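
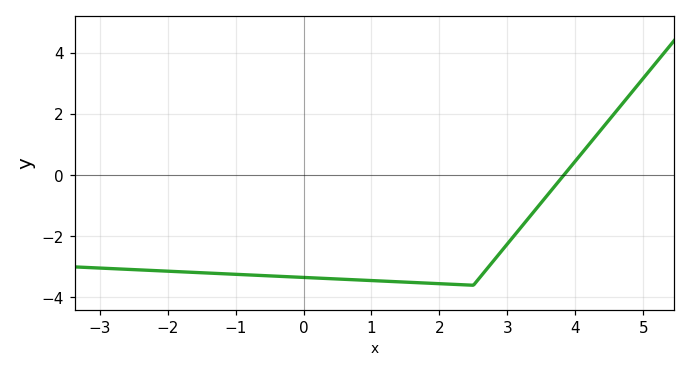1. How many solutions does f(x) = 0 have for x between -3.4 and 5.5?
1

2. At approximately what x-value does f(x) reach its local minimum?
2.4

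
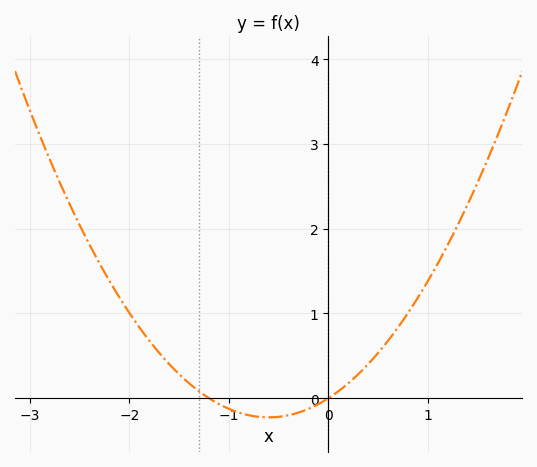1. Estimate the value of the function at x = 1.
1.4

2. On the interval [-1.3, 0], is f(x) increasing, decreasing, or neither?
neither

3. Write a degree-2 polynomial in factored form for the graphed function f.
y = 0.63(x + 1.2)(x - 0)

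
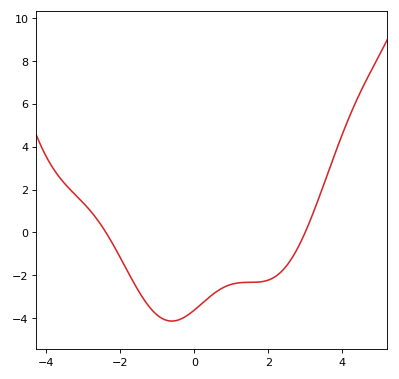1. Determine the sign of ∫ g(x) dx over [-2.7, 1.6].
negative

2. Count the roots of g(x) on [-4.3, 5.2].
2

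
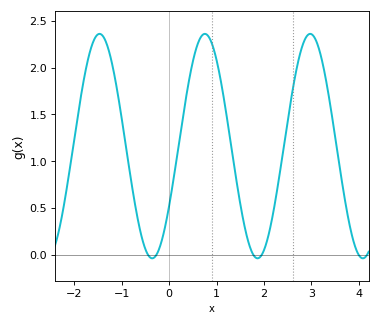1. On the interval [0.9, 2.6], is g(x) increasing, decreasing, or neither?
neither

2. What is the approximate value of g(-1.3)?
2.25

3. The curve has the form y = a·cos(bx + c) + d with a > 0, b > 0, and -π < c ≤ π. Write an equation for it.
y = 1.2cos(2.8x - 2.1) + 1.16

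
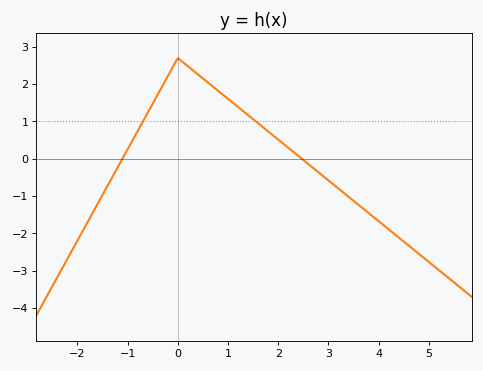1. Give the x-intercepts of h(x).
-1.2, 2.4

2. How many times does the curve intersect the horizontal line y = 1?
2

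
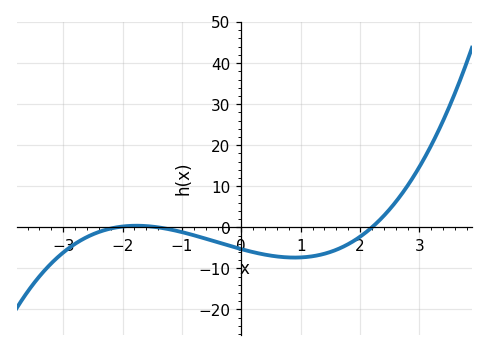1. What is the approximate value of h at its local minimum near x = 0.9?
-7.36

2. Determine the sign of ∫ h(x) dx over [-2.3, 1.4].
negative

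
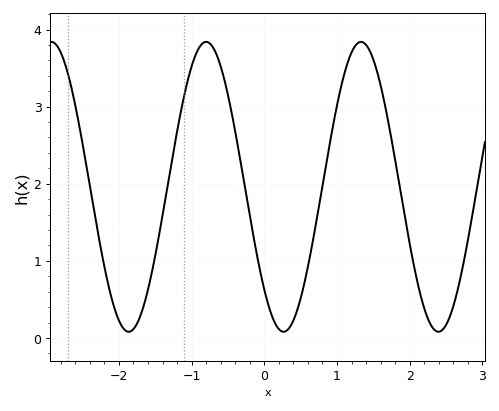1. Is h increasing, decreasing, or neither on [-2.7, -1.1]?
neither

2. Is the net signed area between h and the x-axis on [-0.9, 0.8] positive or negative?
positive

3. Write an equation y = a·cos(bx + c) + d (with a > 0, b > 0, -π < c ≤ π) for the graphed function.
y = 1.88cos(3x + 2.4) + 1.96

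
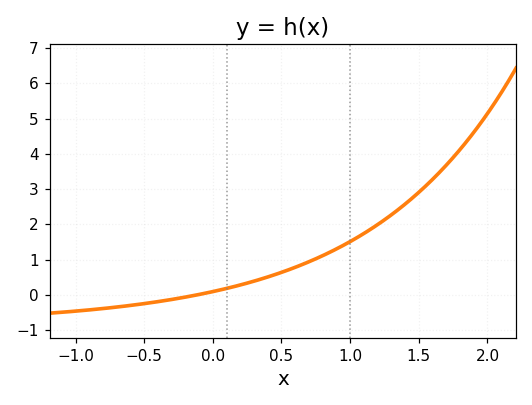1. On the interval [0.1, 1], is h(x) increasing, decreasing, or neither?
increasing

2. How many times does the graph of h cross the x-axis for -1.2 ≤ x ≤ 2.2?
1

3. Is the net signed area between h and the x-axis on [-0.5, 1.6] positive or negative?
positive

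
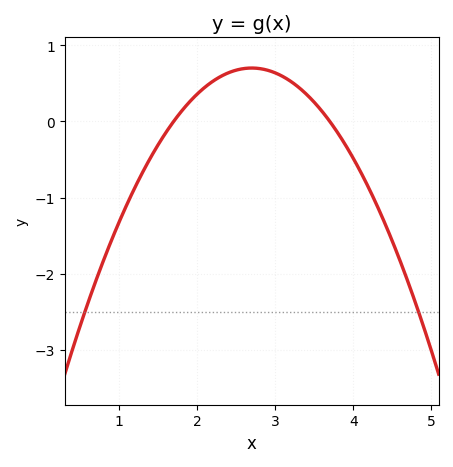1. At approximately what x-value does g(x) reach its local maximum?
2.7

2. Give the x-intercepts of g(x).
1.7, 3.7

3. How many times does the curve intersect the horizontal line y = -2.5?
2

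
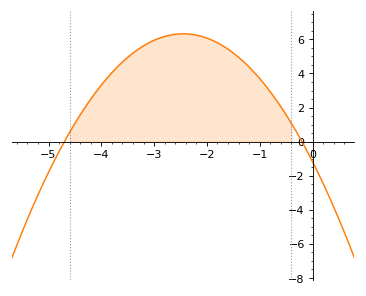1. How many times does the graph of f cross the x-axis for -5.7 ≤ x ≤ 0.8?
2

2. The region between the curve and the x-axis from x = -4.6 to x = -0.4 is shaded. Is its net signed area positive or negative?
positive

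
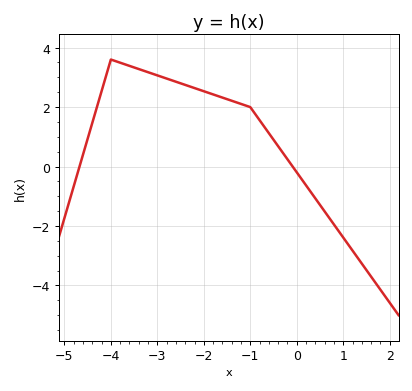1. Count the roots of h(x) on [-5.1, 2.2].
2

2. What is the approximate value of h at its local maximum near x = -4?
3.6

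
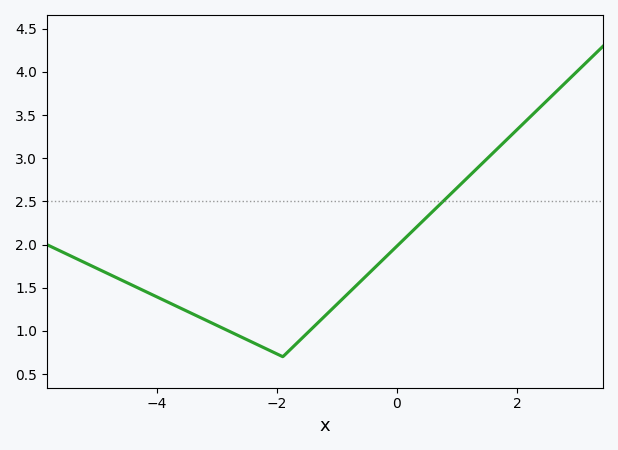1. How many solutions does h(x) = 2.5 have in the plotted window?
1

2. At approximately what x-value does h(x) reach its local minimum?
-1.8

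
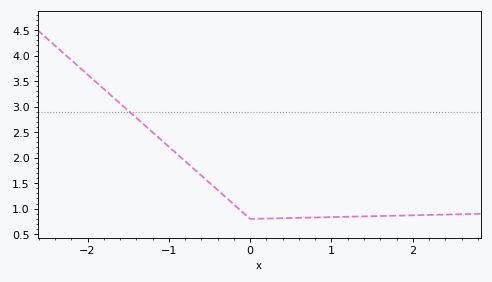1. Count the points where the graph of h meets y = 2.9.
1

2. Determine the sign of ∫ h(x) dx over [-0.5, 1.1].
positive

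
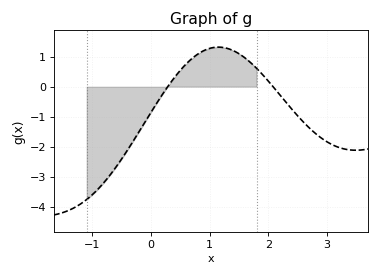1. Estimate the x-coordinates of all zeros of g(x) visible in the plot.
0.3, 2.1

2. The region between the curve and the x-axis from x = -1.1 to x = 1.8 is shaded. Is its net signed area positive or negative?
negative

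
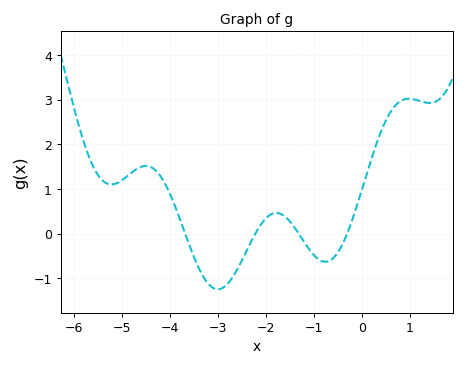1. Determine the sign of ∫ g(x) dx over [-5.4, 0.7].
positive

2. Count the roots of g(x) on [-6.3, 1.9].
4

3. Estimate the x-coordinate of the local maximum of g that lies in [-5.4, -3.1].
-4.6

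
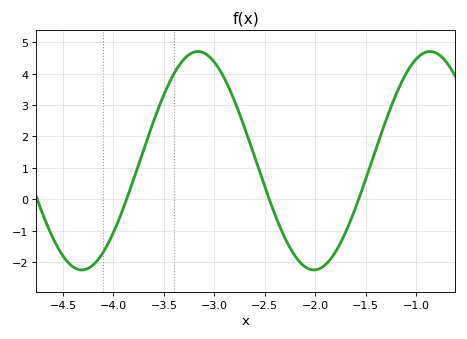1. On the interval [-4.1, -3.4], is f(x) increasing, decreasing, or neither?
increasing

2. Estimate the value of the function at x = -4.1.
-1.67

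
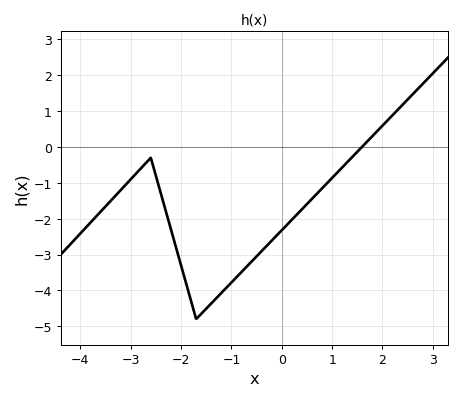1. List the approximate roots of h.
1.6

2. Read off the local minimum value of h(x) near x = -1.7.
-4.8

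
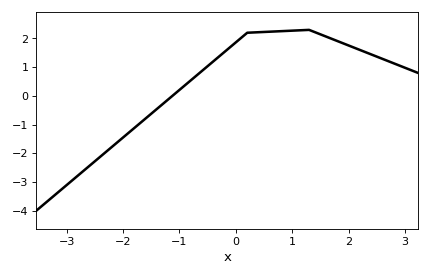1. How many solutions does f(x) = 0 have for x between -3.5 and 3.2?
1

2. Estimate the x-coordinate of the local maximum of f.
1.3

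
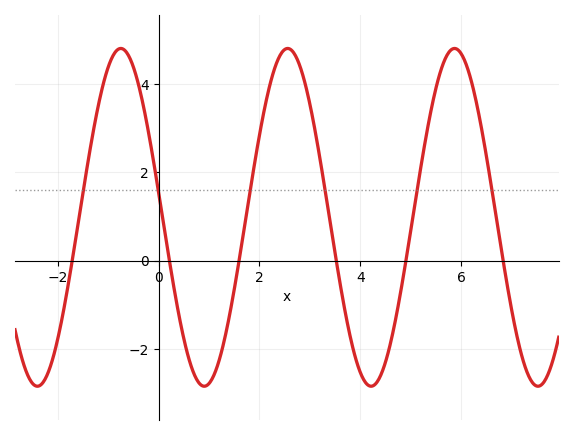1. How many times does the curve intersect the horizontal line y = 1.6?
6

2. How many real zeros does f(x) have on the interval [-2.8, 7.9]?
6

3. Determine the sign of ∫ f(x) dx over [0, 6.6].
positive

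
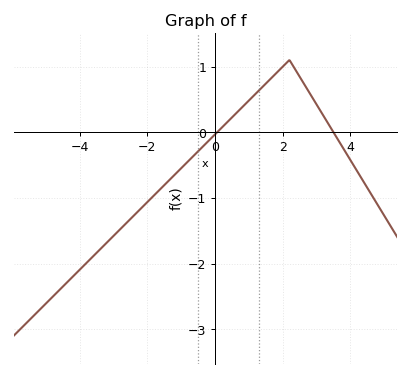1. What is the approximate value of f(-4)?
-2.09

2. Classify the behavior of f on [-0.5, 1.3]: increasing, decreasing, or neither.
increasing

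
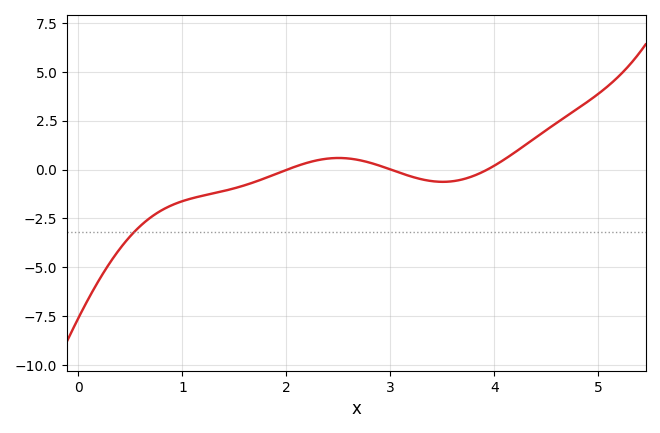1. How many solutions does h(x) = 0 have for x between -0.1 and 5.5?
3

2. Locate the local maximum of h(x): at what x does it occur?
2.5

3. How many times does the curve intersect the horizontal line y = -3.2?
1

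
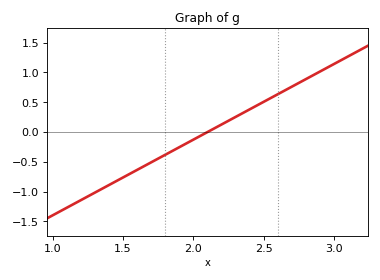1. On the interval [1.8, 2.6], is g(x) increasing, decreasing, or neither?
increasing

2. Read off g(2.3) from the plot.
0.25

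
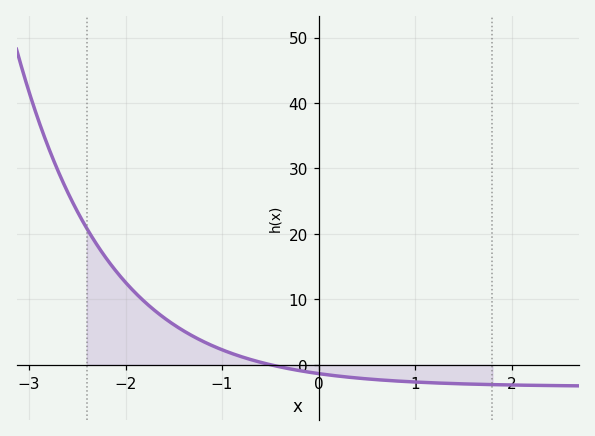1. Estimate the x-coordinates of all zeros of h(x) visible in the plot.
-0.5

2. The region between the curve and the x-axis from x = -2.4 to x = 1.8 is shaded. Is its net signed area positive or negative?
positive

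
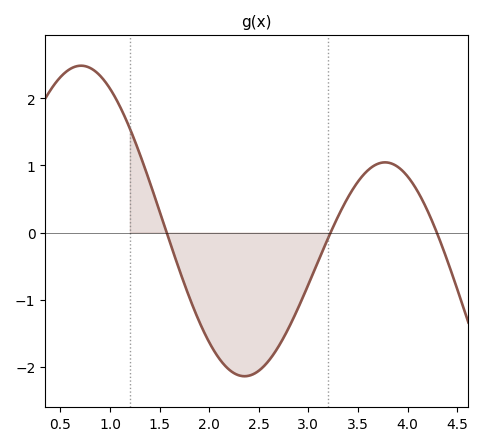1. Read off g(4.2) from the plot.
0.3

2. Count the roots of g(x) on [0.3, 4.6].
3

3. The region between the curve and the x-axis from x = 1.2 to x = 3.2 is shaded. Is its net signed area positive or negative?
negative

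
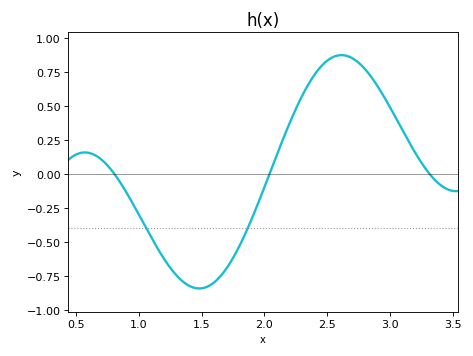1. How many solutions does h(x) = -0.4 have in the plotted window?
2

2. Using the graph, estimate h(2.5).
0.834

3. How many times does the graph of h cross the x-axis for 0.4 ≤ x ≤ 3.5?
3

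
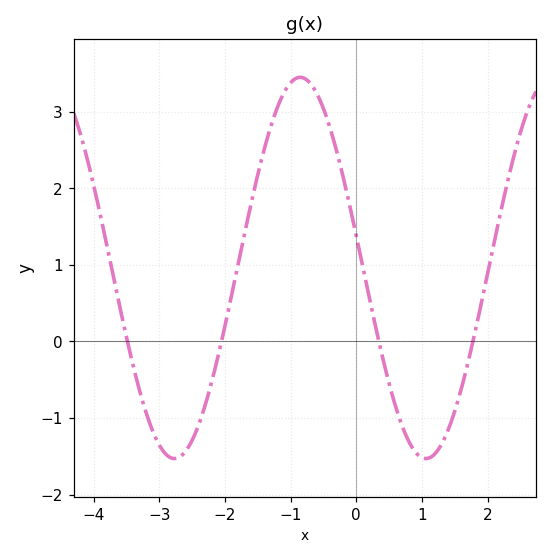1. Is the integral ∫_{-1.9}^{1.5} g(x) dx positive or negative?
positive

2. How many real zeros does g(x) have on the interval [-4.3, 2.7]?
4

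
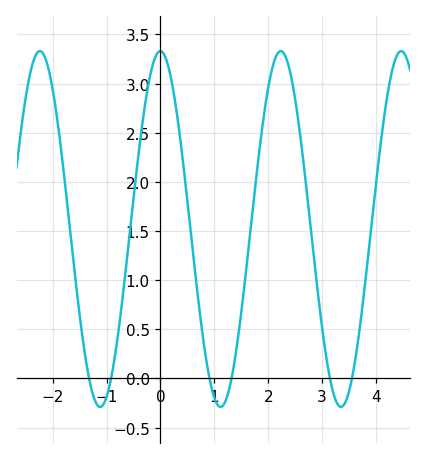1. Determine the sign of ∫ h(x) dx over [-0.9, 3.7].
positive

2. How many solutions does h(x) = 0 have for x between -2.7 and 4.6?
6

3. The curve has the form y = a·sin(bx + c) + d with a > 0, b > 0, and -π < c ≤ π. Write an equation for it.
y = 1.81sin(2.8x + 1.6) + 1.52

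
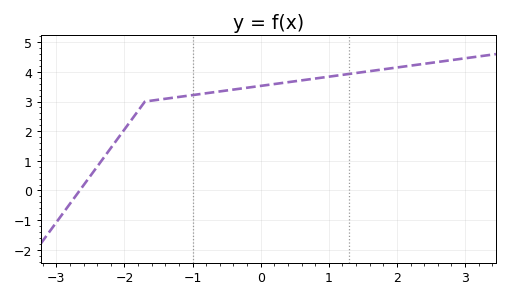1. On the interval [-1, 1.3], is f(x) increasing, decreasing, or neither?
increasing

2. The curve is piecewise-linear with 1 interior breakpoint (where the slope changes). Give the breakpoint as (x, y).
(-1.7, 3)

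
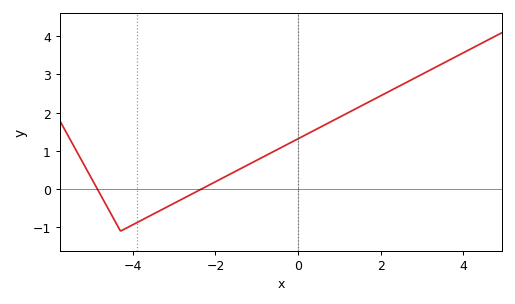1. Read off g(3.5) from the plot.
3.3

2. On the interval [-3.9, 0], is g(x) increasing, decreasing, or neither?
increasing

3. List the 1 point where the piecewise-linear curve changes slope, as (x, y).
(-4.3, -1.1)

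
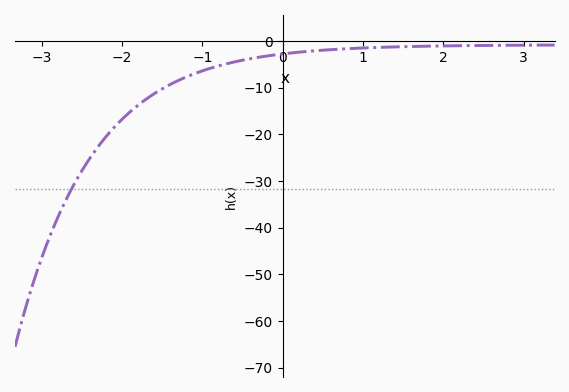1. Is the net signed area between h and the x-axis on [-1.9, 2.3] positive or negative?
negative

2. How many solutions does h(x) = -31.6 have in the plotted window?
1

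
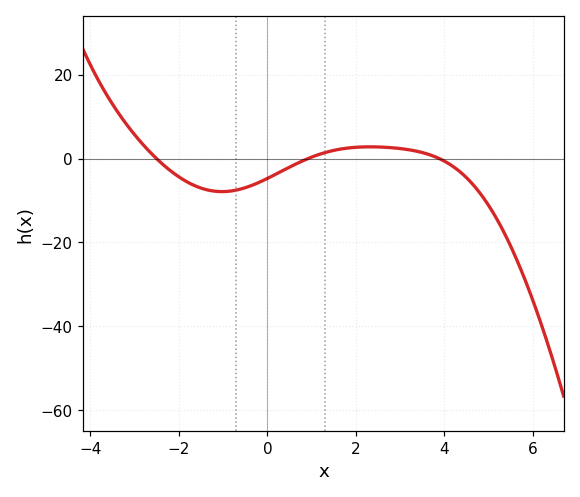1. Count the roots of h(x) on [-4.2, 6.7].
3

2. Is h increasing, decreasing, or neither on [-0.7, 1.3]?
increasing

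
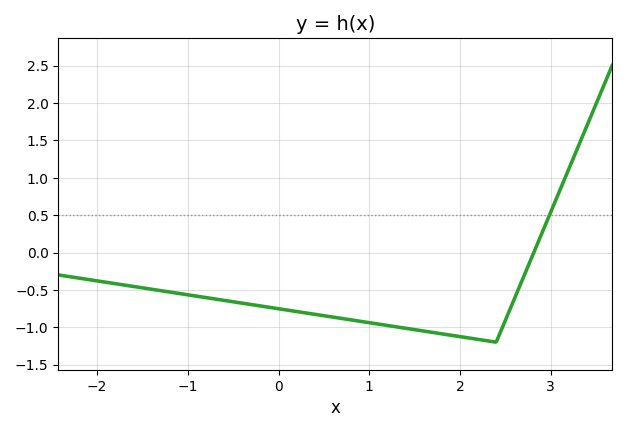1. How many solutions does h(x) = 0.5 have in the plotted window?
1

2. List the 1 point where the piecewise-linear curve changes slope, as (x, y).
(2.4, -1.2)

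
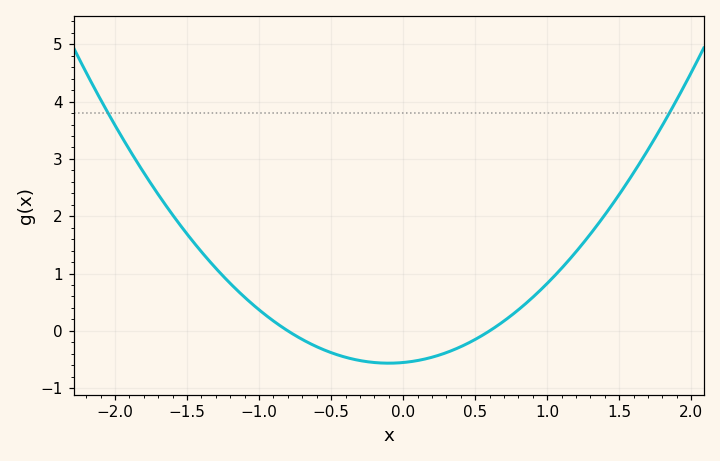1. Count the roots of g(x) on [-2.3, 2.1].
2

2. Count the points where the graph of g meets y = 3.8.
2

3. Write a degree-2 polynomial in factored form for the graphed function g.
y = 1.15(x + 0.8)(x - 0.6)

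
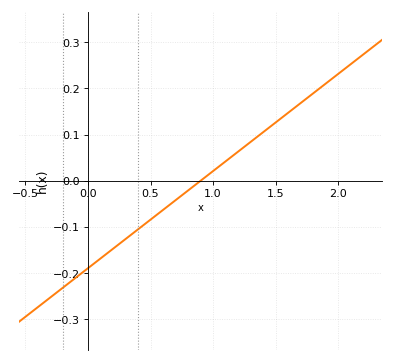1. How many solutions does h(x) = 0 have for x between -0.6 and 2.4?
1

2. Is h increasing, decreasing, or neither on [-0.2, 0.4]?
increasing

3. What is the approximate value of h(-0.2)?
-0.23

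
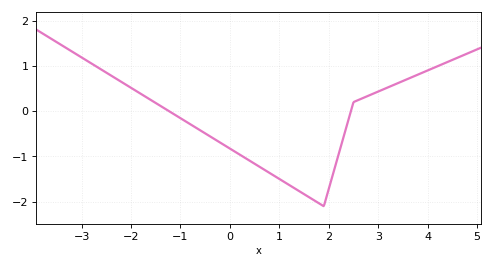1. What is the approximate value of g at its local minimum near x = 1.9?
-2.1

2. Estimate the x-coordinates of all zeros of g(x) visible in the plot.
-1.23, 2.45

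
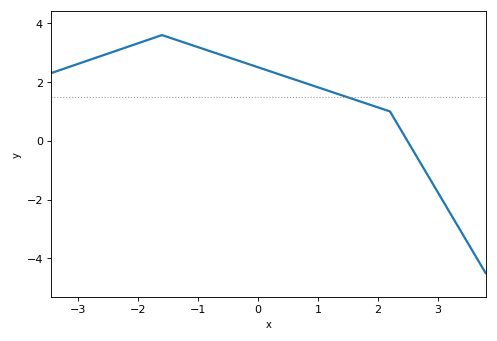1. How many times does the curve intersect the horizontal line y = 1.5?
1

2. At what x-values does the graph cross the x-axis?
2.5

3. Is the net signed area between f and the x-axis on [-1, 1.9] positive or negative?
positive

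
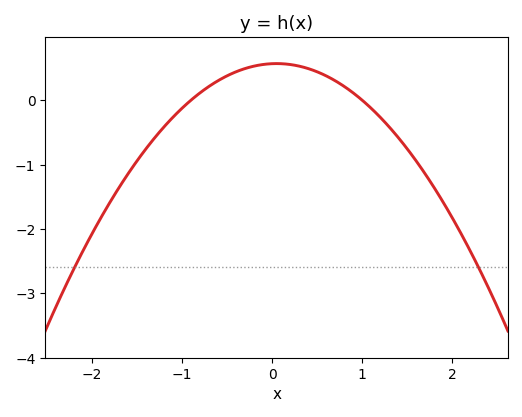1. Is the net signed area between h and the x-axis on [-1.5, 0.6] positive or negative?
positive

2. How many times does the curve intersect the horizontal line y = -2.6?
2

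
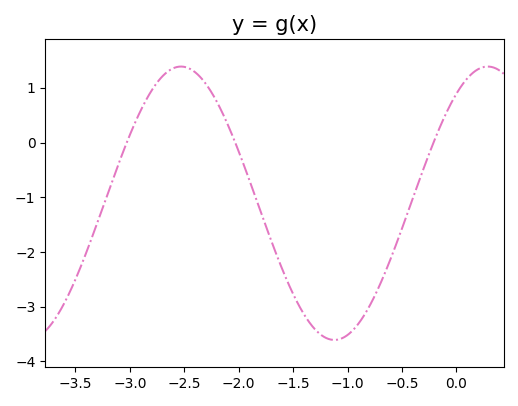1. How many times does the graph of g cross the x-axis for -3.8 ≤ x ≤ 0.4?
3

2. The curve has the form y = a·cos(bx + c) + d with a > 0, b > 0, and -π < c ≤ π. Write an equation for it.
y = 2.5cos(2.23x - 0.642) - 1.11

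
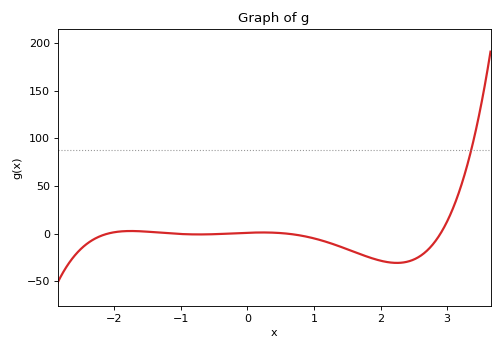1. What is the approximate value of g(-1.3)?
0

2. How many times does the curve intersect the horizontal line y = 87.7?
1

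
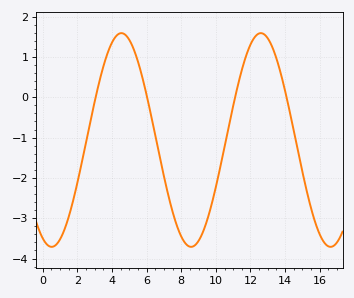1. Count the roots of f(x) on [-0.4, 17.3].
4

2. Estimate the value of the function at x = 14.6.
-1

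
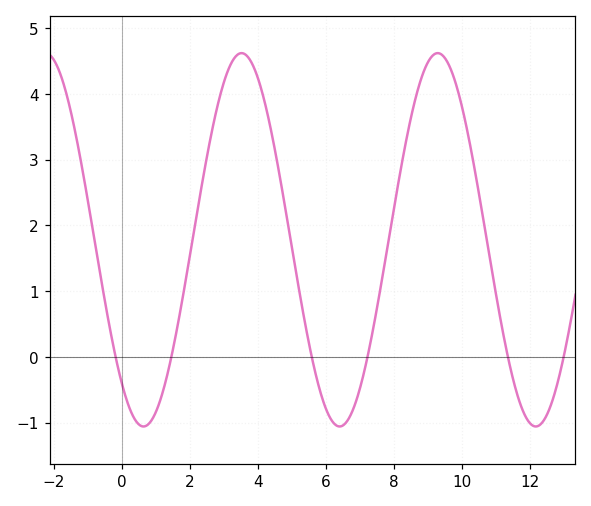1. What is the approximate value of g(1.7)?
0.7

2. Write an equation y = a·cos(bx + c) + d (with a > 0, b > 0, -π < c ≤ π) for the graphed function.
y = 2.84cos(1.1x + 2.5) + 1.78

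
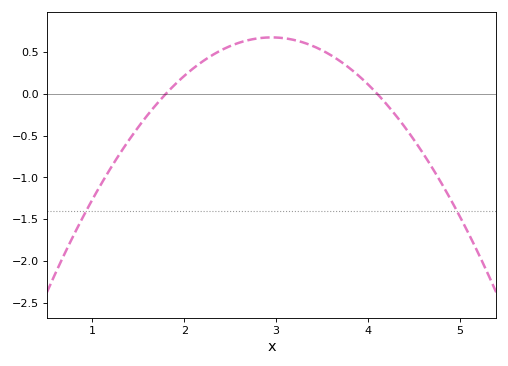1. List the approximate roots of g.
1.8, 4.1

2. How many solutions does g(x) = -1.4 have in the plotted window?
2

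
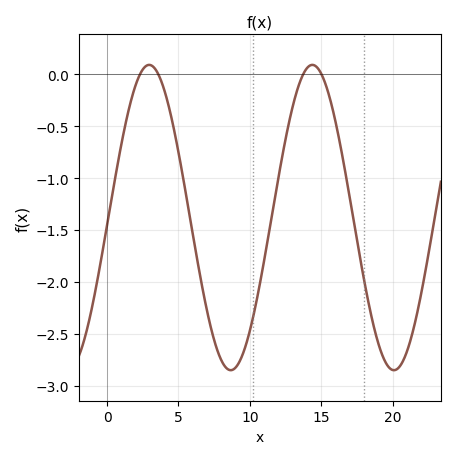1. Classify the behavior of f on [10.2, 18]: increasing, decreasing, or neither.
neither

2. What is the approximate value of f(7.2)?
-2.4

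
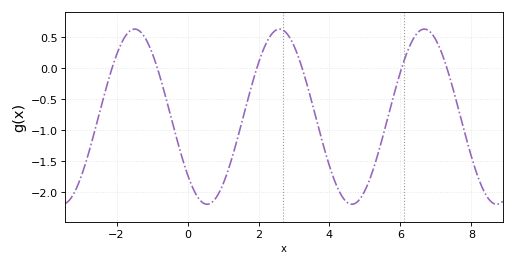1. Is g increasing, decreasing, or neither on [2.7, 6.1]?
neither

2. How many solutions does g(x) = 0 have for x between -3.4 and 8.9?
6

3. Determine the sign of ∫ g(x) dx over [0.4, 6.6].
negative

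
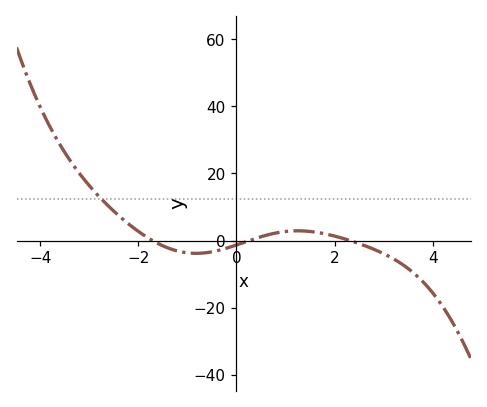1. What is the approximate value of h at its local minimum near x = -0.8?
-3.82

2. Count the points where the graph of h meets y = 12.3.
1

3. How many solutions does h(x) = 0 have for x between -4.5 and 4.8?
3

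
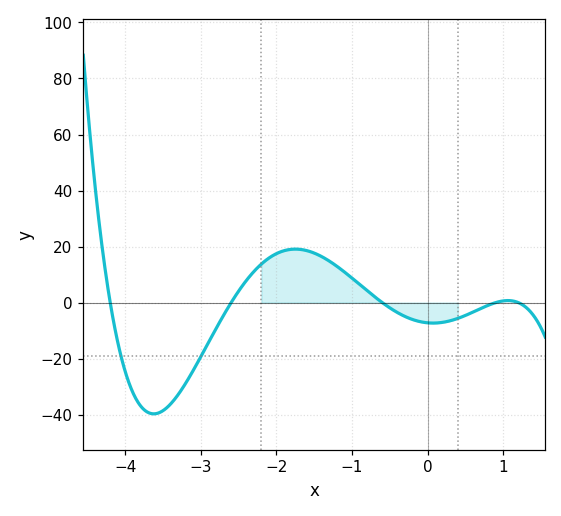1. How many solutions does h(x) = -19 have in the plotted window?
2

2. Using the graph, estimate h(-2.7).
-4.51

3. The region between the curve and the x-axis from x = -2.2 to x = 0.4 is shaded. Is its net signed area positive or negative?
positive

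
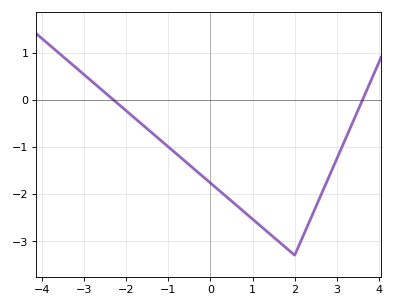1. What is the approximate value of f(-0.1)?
-1.69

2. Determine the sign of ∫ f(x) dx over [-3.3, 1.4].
negative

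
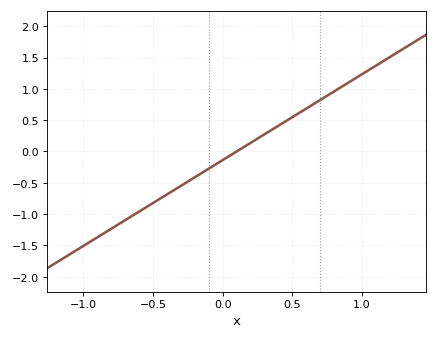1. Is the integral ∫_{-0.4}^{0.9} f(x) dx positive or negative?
positive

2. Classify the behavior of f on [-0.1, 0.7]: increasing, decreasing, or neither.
increasing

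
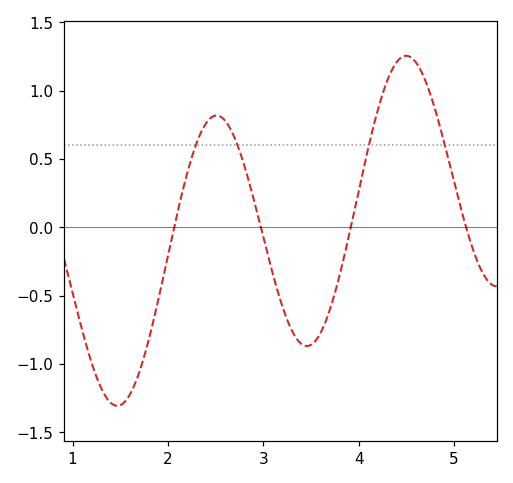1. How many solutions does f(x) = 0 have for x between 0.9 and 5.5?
4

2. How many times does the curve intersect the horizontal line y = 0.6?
4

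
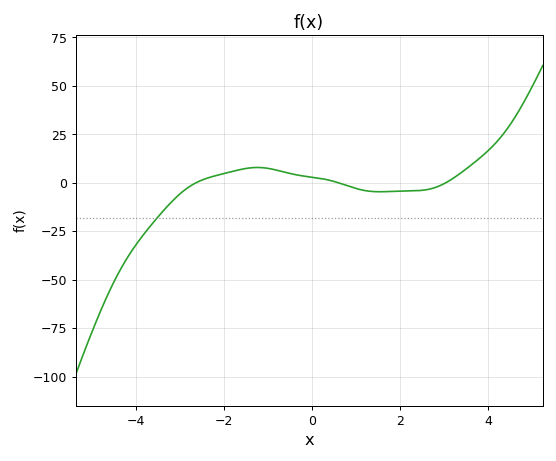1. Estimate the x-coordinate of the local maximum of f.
-1.2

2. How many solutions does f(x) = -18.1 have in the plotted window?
1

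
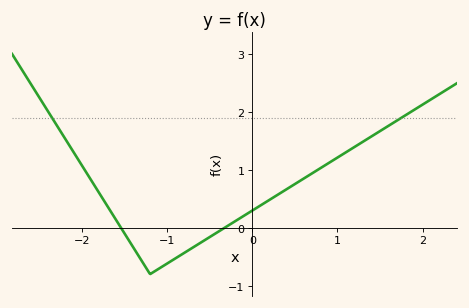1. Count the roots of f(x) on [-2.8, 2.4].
2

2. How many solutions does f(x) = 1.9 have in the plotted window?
2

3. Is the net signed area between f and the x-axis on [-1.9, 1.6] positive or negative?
positive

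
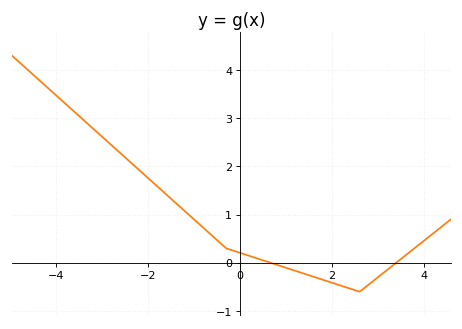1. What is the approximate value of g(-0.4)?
0.4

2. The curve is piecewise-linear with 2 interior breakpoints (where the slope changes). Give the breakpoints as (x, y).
(-0.3, 0.3); (2.6, -0.6)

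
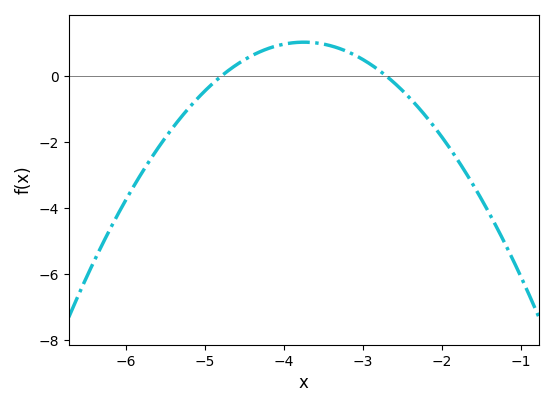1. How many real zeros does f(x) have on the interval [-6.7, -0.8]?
2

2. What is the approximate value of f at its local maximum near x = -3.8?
1.04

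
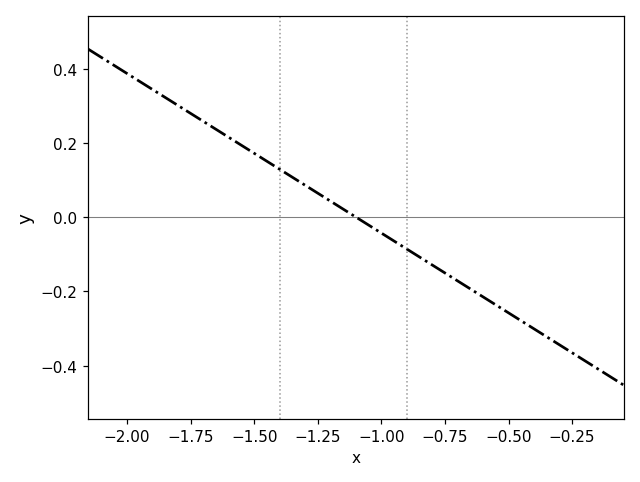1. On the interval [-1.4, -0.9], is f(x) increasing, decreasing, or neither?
decreasing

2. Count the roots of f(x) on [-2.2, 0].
1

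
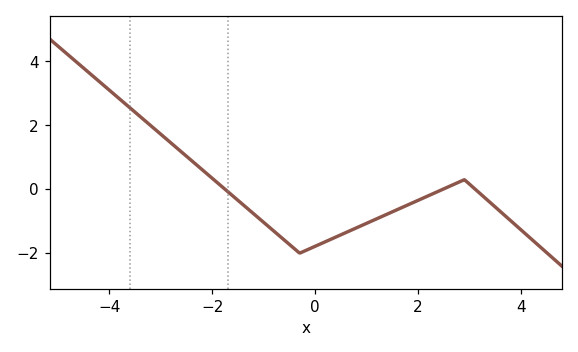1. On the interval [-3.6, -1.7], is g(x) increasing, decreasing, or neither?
decreasing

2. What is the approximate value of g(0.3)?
-1.57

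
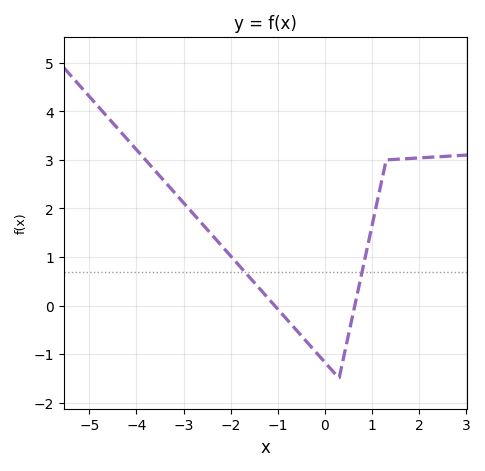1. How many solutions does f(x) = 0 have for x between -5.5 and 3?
2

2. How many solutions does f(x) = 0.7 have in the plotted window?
2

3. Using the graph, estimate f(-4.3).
3.54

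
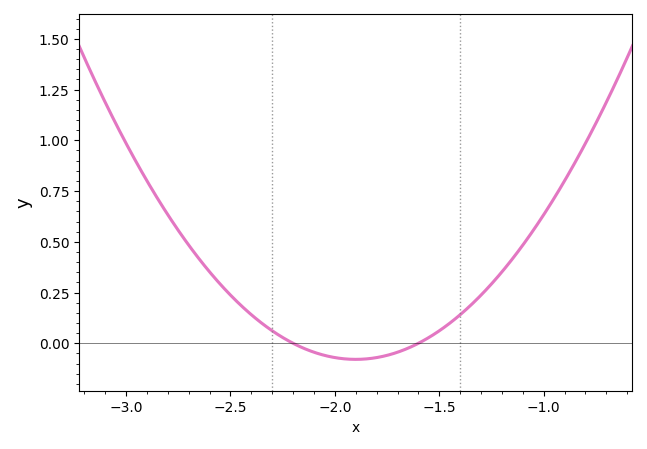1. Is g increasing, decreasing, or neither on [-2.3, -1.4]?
neither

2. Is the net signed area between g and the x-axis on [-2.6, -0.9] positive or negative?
positive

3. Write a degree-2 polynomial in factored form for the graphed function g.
y = 0.88(x + 2.2)(x + 1.6)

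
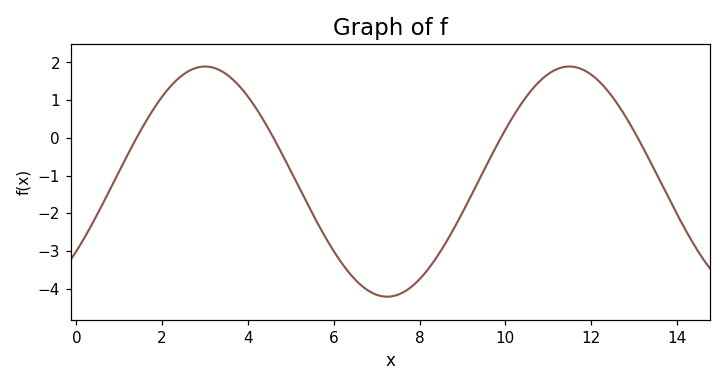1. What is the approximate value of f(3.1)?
1.9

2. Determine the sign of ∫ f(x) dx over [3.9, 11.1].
negative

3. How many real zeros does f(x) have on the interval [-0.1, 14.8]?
4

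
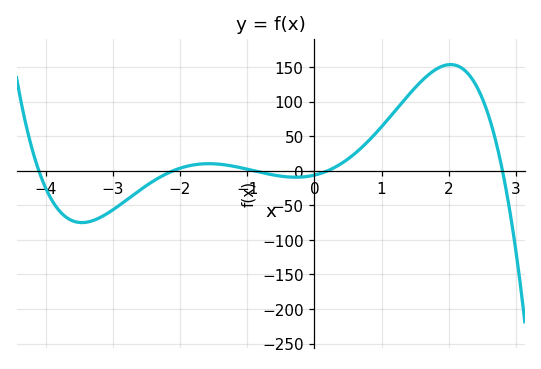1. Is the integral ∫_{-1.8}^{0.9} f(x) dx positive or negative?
positive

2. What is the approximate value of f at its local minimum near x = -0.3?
-10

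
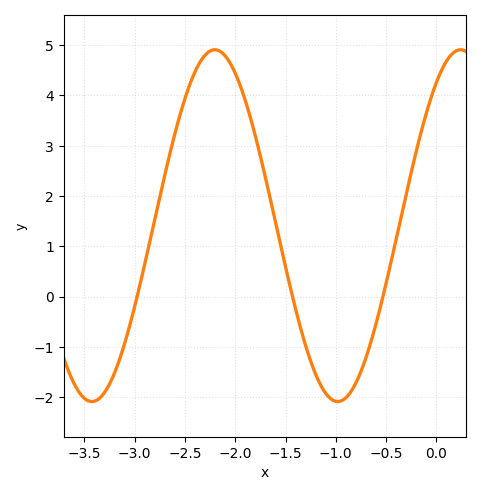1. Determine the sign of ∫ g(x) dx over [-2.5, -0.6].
positive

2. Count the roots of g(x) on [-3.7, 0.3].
3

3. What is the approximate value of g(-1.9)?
3.9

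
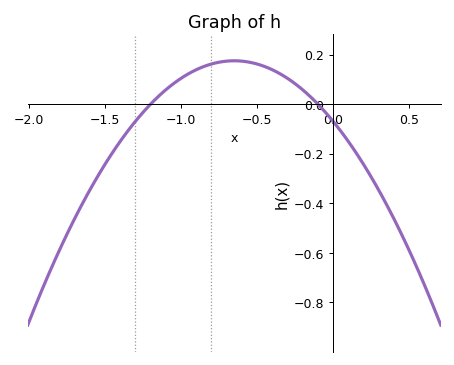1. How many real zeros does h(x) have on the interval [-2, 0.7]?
2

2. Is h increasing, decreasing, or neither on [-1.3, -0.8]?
increasing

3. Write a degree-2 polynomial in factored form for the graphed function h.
y = -0.58(x + 1.2)(x + 0.1)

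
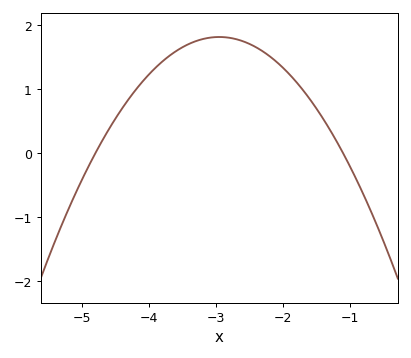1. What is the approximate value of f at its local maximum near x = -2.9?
1.81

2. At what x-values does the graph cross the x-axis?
-4.8, -1.1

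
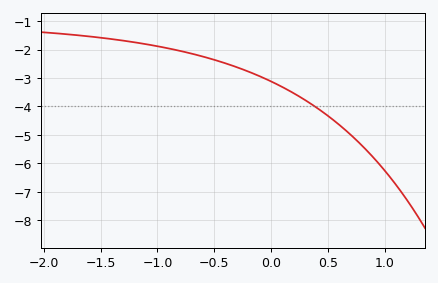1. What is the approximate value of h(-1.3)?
-1.7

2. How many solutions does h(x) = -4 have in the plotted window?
1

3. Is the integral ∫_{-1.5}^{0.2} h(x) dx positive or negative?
negative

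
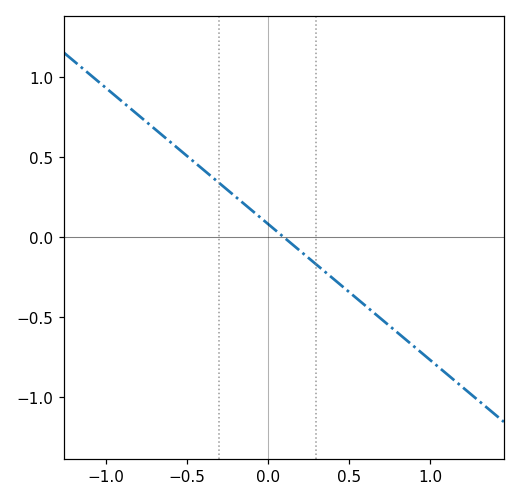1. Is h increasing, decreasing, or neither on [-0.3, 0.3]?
decreasing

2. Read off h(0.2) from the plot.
-0.085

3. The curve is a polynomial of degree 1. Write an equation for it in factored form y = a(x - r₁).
y = -0.85(x - 0.1)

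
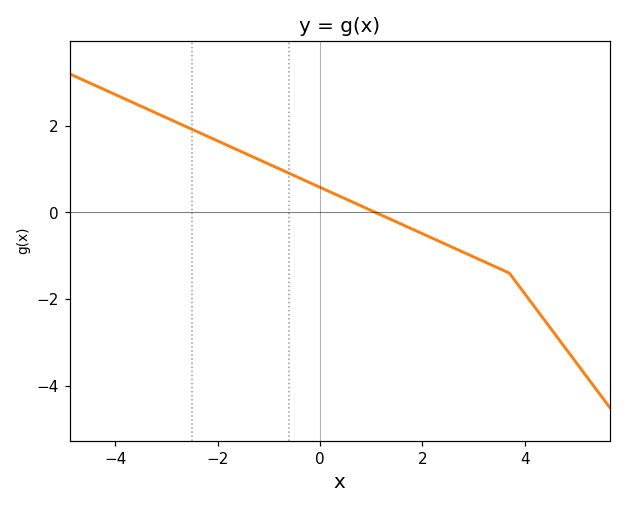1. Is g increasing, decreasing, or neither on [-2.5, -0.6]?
decreasing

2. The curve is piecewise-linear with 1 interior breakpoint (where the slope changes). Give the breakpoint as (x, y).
(3.7, -1.4)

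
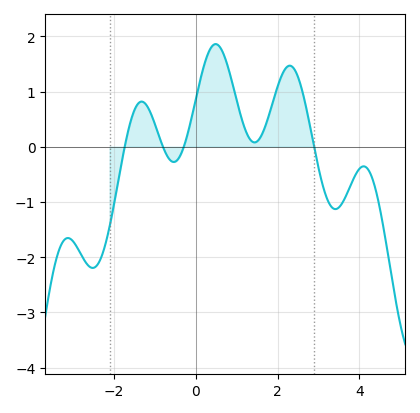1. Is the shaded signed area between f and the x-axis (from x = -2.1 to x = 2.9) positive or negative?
positive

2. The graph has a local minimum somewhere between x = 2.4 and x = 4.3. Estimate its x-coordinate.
3.4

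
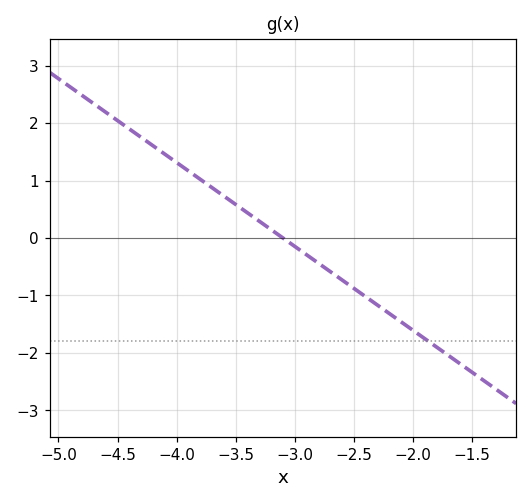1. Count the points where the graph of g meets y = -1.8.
1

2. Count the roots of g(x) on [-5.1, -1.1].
1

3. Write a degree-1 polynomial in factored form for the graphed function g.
y = -1.46(x + 3.1)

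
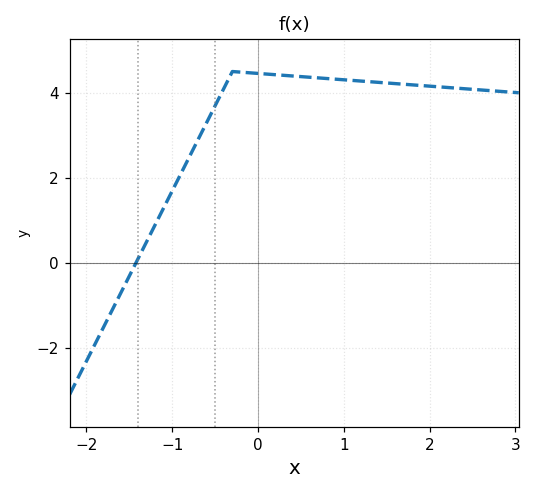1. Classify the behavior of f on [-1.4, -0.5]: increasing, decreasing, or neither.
increasing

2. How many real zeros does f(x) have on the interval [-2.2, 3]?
1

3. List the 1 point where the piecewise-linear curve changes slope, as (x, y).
(-0.3, 4.5)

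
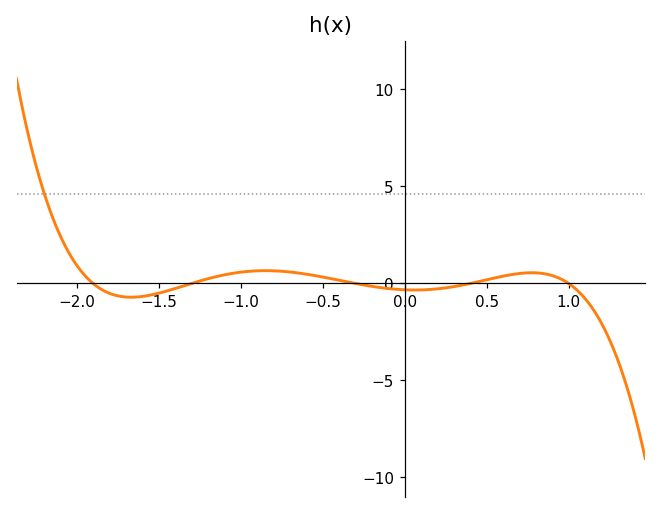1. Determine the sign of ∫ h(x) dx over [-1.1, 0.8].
positive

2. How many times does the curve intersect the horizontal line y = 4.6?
1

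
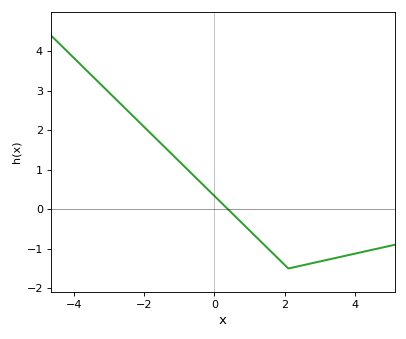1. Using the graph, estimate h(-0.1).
0.423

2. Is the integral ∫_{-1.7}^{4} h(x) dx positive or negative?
negative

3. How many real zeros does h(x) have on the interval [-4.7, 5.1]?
1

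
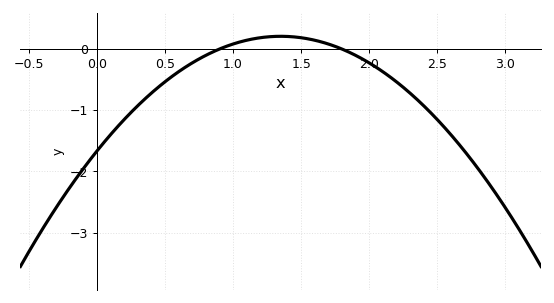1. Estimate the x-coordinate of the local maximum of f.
1.35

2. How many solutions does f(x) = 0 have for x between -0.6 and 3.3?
2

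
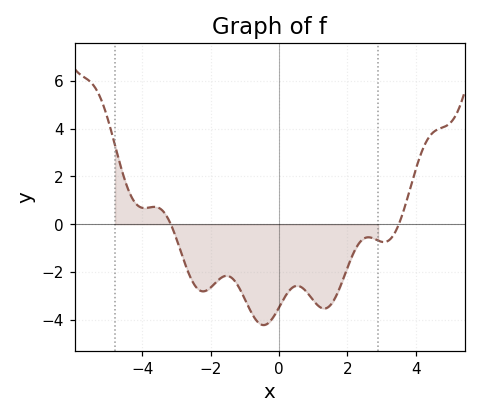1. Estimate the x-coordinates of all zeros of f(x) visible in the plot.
-3.2, 3.6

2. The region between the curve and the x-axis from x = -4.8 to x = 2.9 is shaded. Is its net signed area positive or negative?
negative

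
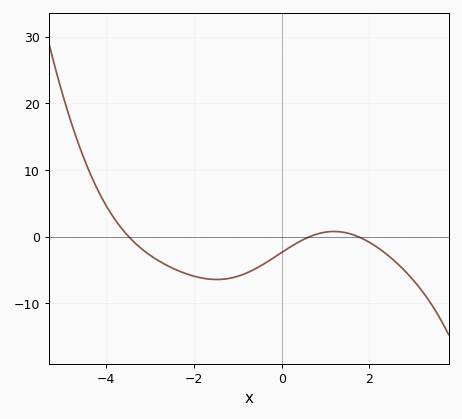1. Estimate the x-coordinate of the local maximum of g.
1.19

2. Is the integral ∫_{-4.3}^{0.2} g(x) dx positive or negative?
negative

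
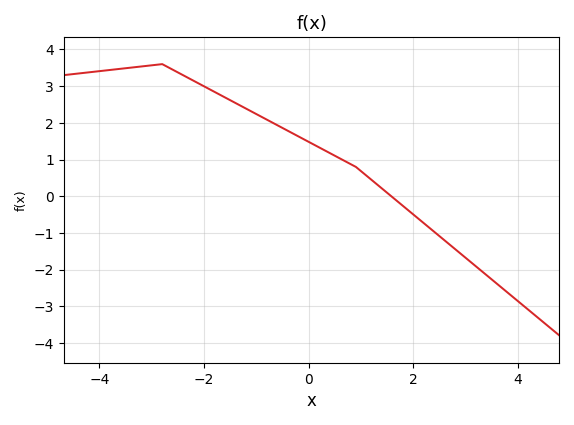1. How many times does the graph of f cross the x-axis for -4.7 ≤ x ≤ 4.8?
1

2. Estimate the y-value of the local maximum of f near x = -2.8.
3.6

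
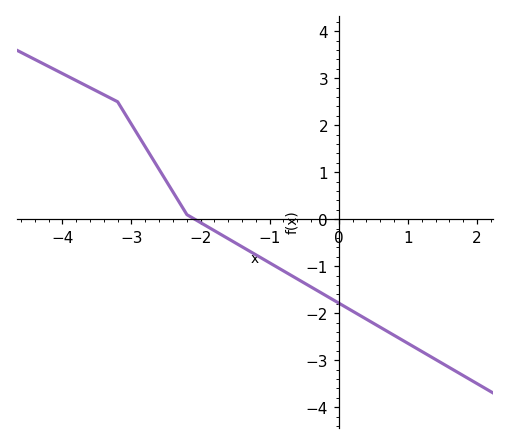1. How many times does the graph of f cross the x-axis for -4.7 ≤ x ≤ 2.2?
1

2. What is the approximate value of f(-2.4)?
0.58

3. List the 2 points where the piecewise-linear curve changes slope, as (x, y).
(-3.2, 2.5); (-2.2, 0.1)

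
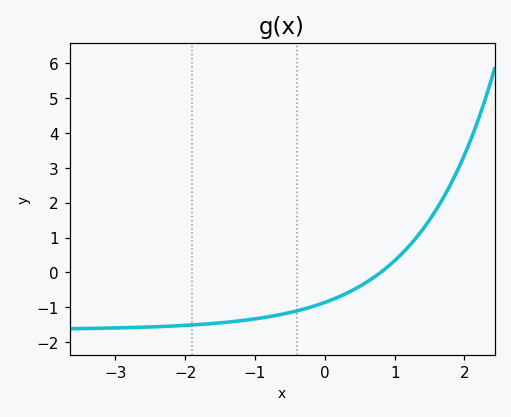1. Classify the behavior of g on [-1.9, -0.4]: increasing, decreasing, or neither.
increasing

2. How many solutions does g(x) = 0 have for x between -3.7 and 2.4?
1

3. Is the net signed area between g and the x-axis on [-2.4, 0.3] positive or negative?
negative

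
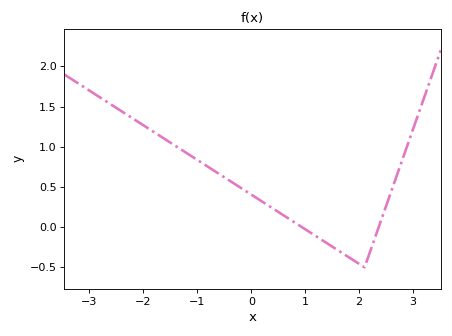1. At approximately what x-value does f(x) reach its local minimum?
2.1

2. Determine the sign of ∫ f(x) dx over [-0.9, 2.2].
positive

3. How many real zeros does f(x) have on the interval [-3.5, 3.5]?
2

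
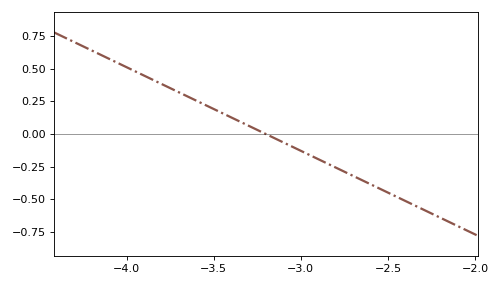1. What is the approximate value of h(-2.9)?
-0.192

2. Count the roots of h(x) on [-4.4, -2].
1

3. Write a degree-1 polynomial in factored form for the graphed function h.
y = -0.64(x + 3.2)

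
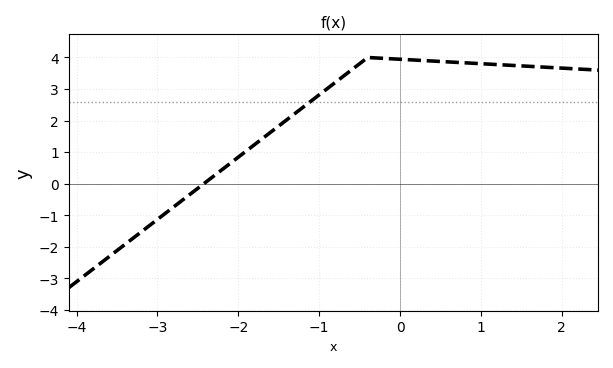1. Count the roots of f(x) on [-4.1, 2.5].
1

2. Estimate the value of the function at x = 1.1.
3.8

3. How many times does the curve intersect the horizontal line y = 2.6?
1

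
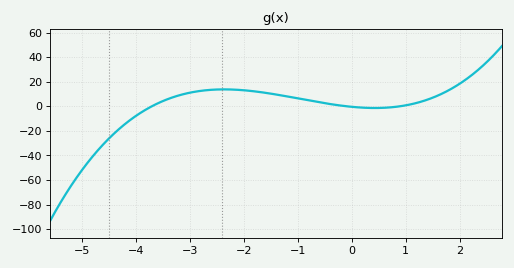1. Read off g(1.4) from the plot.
6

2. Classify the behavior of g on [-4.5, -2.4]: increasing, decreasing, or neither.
increasing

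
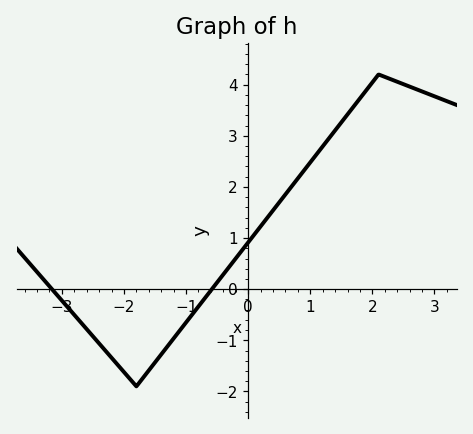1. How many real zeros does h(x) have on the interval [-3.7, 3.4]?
2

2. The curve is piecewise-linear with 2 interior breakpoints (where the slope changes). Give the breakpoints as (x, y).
(-1.8, -1.9); (2.1, 4.2)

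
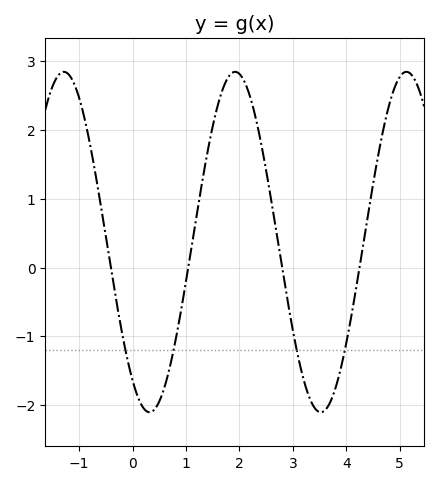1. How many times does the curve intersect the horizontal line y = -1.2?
4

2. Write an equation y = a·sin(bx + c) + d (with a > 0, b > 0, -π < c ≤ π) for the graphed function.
y = 2.47sin(1.96x - 2.19) + 0.37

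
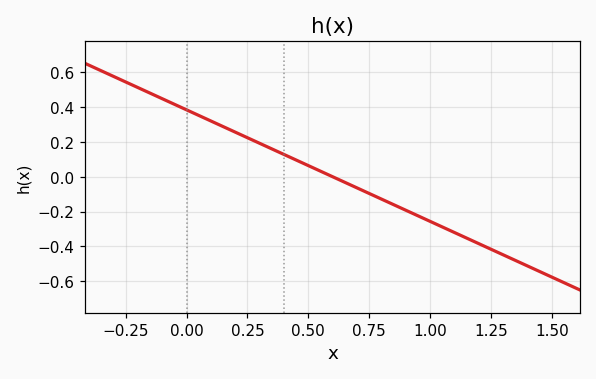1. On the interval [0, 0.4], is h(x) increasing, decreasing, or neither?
decreasing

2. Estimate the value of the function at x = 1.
-0.26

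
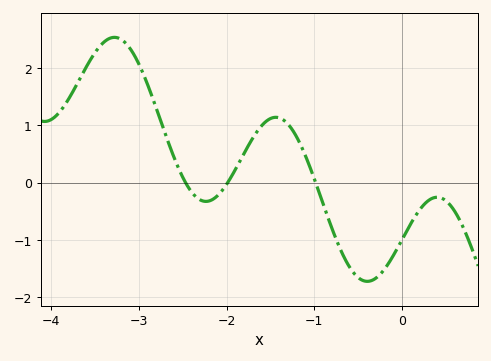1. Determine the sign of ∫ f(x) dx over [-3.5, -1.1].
positive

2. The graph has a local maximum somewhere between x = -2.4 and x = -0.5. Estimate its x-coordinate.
-1.44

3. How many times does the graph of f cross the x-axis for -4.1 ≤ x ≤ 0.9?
3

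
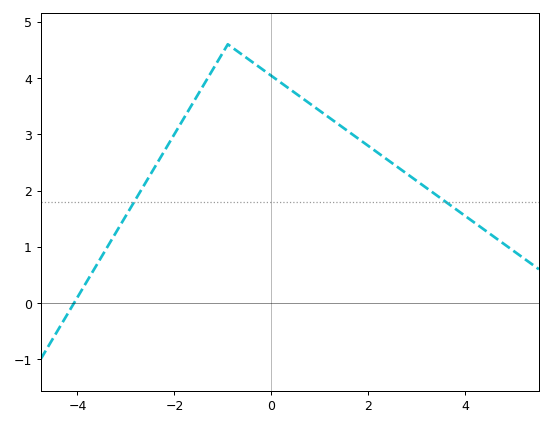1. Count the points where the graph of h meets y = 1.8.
2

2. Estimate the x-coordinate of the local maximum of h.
-1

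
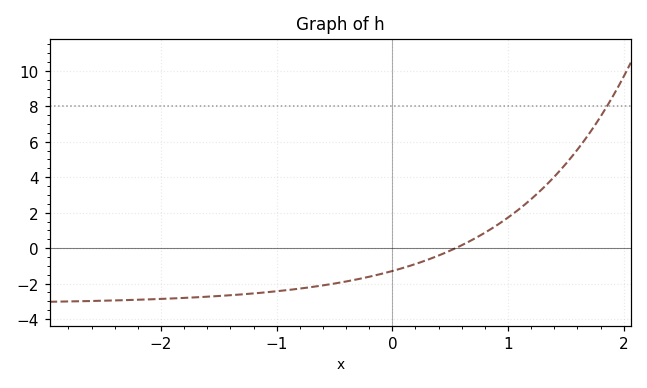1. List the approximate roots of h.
0.5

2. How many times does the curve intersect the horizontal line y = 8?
1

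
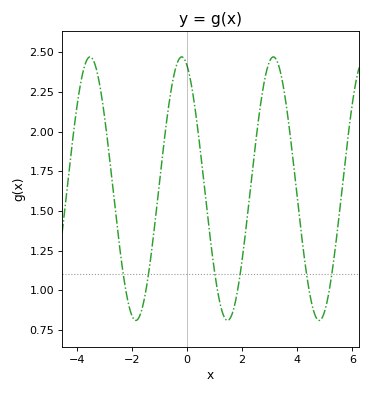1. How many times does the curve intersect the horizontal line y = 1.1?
6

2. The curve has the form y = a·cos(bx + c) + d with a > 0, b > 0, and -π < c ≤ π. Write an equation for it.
y = 0.83cos(1.9x + 0.36) + 1.64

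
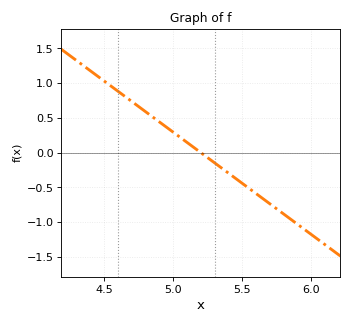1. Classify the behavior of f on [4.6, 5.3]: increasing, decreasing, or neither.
decreasing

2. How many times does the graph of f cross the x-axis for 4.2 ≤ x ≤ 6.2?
1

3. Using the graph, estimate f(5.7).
-0.75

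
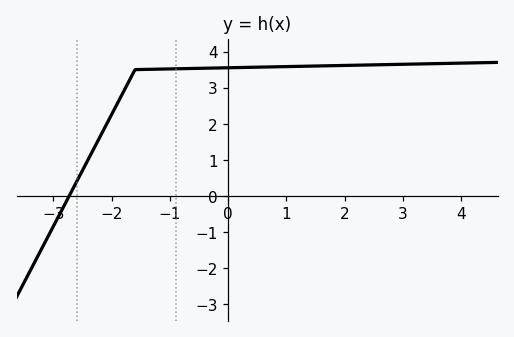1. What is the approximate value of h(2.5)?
3.6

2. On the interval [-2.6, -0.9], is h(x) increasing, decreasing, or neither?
increasing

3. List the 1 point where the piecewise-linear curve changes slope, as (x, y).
(-1.6, 3.5)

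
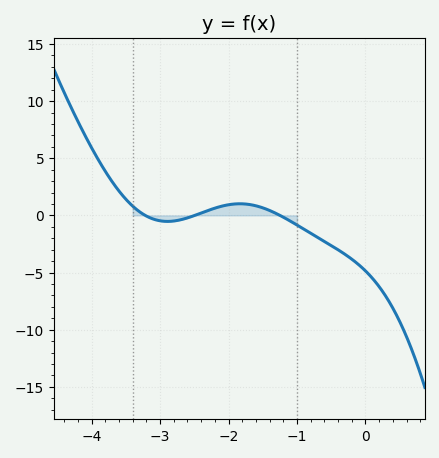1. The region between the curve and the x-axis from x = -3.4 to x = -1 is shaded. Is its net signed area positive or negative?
positive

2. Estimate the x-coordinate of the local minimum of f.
-2.9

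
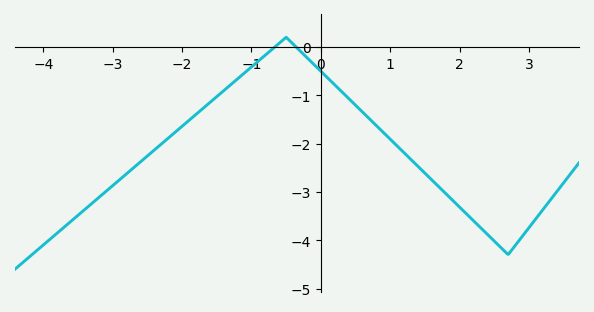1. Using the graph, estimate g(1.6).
-2.8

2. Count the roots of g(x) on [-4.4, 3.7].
2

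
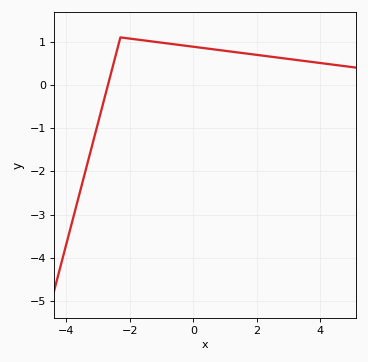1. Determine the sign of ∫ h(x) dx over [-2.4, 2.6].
positive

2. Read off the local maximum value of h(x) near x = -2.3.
1.1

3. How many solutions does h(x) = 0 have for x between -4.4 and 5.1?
1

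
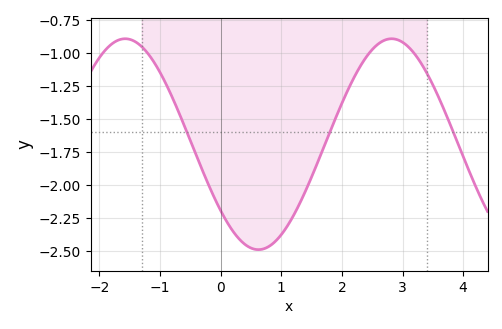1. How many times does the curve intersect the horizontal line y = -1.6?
3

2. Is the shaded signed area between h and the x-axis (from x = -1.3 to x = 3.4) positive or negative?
negative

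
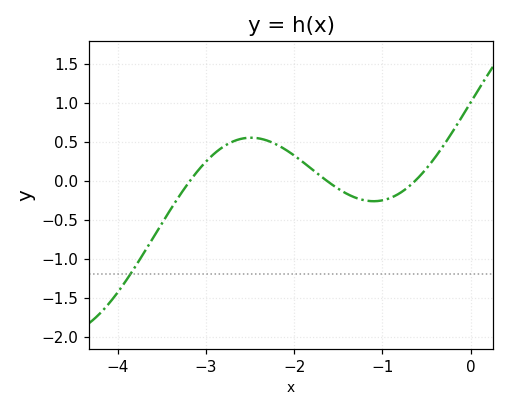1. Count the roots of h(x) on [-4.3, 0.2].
3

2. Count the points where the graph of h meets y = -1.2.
1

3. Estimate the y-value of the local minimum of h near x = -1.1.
-0.25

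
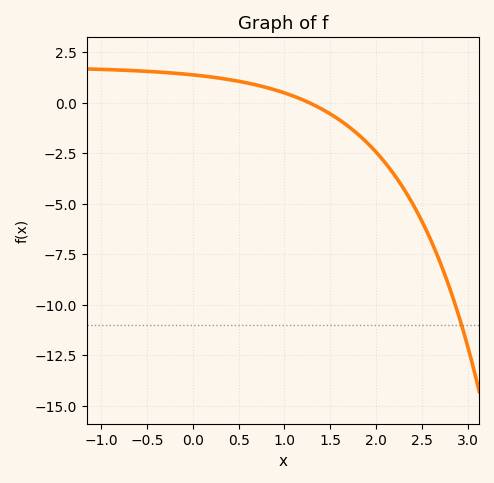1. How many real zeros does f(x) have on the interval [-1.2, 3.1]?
1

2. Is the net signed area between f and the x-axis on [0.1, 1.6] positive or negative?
positive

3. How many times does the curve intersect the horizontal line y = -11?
1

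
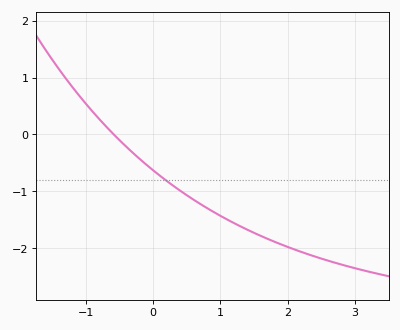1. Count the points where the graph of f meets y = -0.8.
1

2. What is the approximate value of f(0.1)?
-0.724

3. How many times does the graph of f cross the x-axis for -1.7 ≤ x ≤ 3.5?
1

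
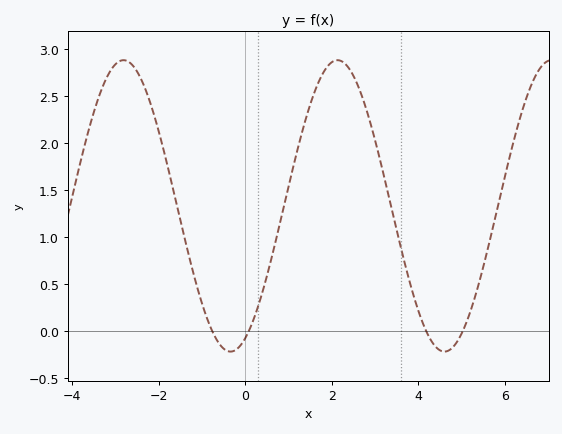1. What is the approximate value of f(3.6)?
0.9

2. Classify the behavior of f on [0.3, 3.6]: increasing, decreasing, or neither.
neither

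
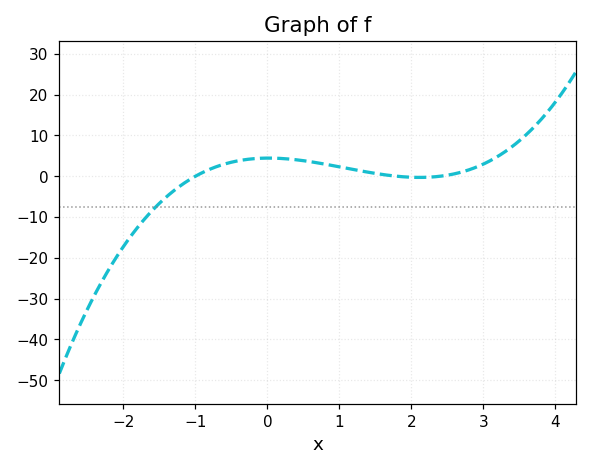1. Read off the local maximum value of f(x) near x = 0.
4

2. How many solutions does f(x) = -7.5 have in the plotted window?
1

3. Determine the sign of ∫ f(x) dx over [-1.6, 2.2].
positive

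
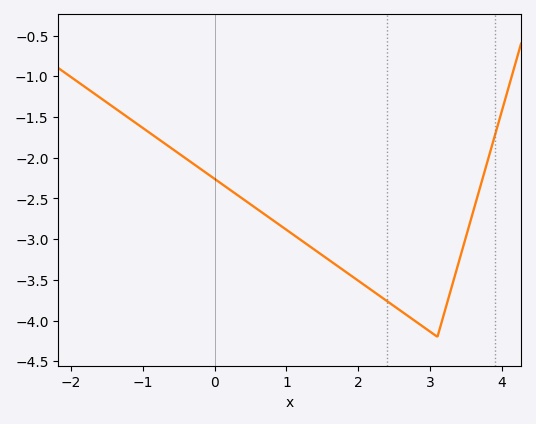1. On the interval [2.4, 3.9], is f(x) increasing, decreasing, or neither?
neither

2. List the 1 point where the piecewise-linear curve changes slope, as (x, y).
(3.1, -4.2)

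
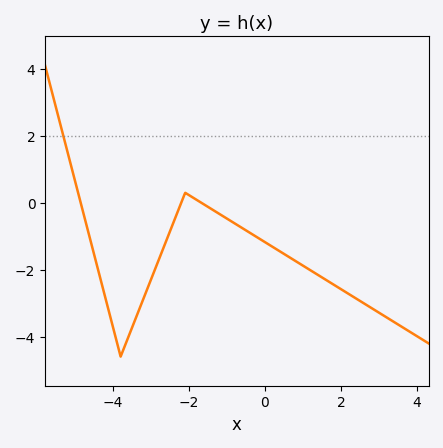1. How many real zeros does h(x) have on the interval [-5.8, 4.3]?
3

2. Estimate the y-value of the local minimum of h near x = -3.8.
-4.6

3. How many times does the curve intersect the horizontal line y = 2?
1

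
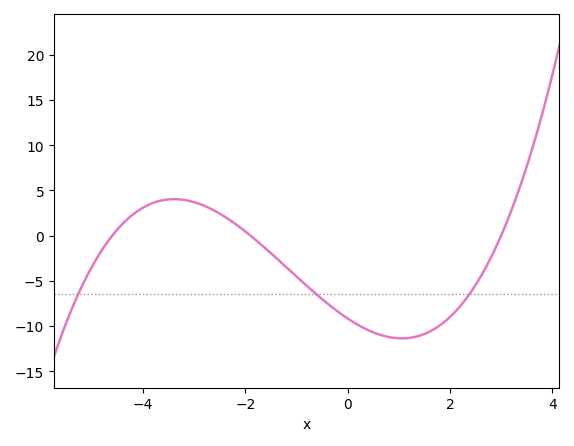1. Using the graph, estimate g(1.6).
-10.6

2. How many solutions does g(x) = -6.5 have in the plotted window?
3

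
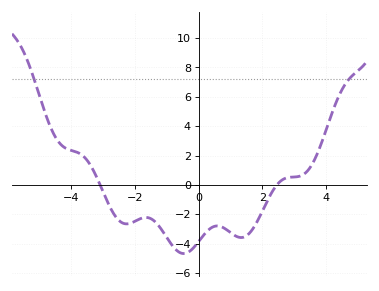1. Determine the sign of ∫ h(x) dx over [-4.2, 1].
negative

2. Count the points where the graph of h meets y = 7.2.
2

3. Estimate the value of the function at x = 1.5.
-3.4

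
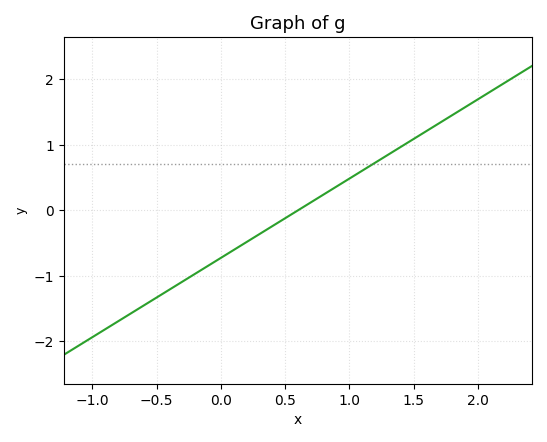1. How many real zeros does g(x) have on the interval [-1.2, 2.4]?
1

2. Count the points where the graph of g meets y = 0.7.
1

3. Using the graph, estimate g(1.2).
0.726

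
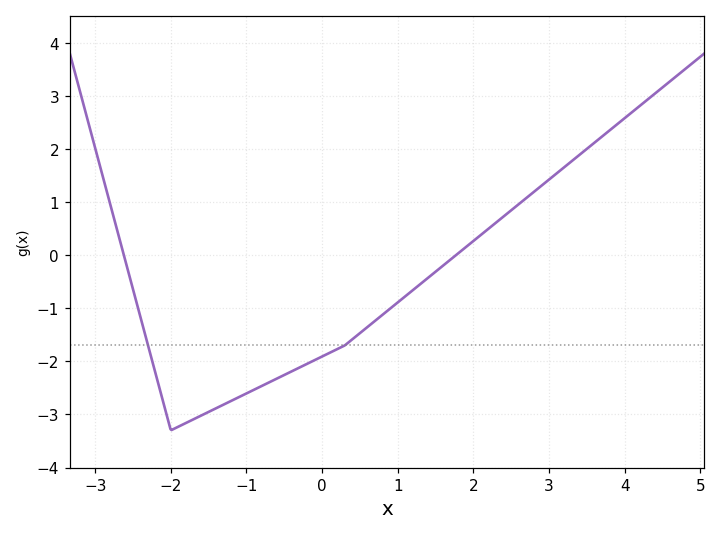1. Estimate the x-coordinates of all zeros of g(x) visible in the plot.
-2.6, 1.8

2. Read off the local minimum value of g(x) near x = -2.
-3.3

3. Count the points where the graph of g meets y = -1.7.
2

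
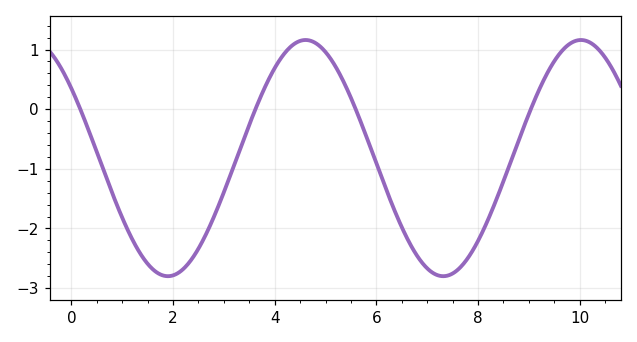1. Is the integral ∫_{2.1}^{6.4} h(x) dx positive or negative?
negative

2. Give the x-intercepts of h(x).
0.176, 3.62, 5.59, 9.04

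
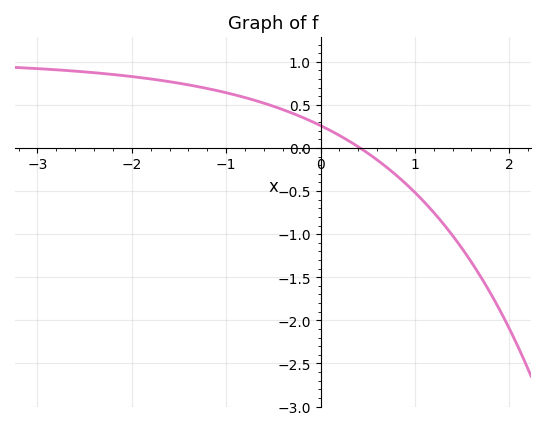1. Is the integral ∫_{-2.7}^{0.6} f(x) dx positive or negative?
positive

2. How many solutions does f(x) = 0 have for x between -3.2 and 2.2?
1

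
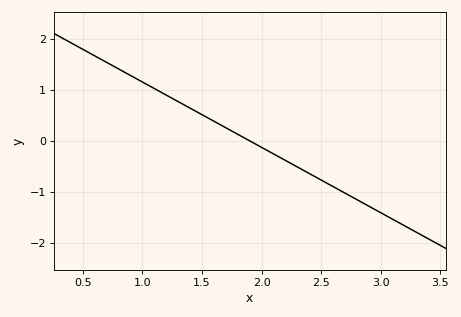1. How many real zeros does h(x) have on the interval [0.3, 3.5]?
1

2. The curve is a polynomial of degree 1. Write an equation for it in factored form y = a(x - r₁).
y = -1.28(x - 1.9)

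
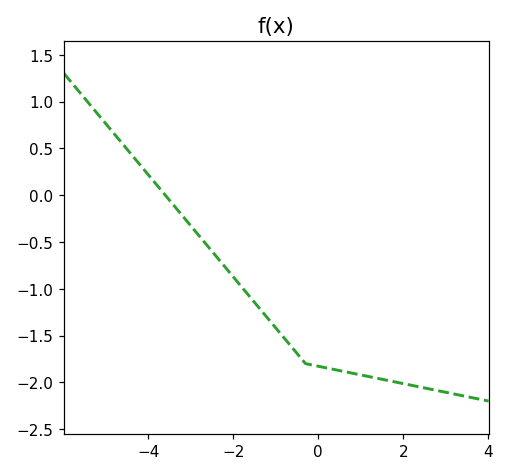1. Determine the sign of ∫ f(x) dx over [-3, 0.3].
negative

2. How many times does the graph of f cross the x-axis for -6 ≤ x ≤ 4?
1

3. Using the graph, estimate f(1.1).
-1.95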